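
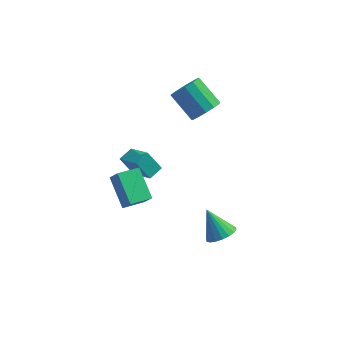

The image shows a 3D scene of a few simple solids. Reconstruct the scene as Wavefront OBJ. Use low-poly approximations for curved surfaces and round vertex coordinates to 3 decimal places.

v 4.344 -4.023 -1.144
v 5.062 -4.192 -0.611
v 3.416 -3.397 0.304
v 5.128 -3.812 -0.733
v 5.039 -3.473 -0.937
v 4.812 -3.244 -1.181
v 4.492 -3.169 -1.419
v 4.143 -3.263 -1.601
v 3.834 -3.508 -1.694
v 3.626 -3.854 -1.677
v 3.56 -4.235 -1.555
v 3.649 -4.573 -1.351
v 3.876 -4.803 -1.106
v 4.195 -4.878 -0.869
v 4.544 -4.784 -0.686
v 4.853 -4.539 -0.594
v -2.805 2.857 -2.868
v -1.573 1.706 -1.829
v -2.29 3.657 -2.592
v -1.058 2.506 -1.554
v -1.962 2.714 -4.026
v -0.73 1.563 -2.988
v -1.447 3.514 -3.751
v -0.215 2.363 -2.712
v -1.362 -2.837 -1.207
v -0.829 -3.219 -0.299
v -2.372 -1.439 -0.028
v -1.84 -1.821 0.881
v -0.34 -1.919 -1.421
v 0.192 -2.301 -0.512
v -1.351 -0.521 -0.241
v -0.818 -0.903 0.667
v 2.322 2.35 3.235
v 3.032 2.525 3.902
v 1.668 3.365 5.133
v 0.958 3.19 4.465
v 3.012 2.975 3.573
v 1.647 3.815 4.803
v 2.772 3.226 3.136
v 1.408 4.066 4.366
v 2.39 3.199 2.731
v 1.026 4.039 3.961
v 1.986 2.903 2.485
v 0.622 3.743 3.716
v 1.689 2.431 2.478
v 0.325 3.271 3.708
v 1.593 1.933 2.711
v 0.229 2.773 3.941
v 1.728 1.568 3.11
v 0.364 2.408 4.34
v 2.052 1.451 3.549
v 0.688 2.291 4.779
v 2.462 1.62 3.888
v 1.097 2.459 5.119
v 2.827 2.02 4.02
v 1.463 2.86 5.25
f 2 1 4
f 2 4 3
f 4 1 5
f 4 5 3
f 5 1 6
f 5 6 3
f 6 1 7
f 6 7 3
f 7 1 8
f 7 8 3
f 8 1 9
f 8 9 3
f 9 1 10
f 9 10 3
f 10 1 11
f 10 11 3
f 11 1 12
f 11 12 3
f 12 1 13
f 12 13 3
f 13 1 14
f 13 14 3
f 14 1 15
f 14 15 3
f 15 1 16
f 15 16 3
f 16 1 2
f 16 2 3
f 18 20 17
f 21 18 17
f 17 20 19
f 19 21 17
f 18 24 20
f 22 18 21
f 22 24 18
f 20 24 19
f 23 21 19
f 19 24 23
f 23 22 21
f 24 22 23
f 26 28 25
f 29 26 25
f 25 28 27
f 27 29 25
f 26 32 28
f 30 26 29
f 30 32 26
f 28 32 27
f 31 29 27
f 27 32 31
f 31 30 29
f 32 30 31
f 34 33 37
f 34 37 35
f 35 37 38
f 35 38 36
f 37 33 39
f 37 39 38
f 38 39 40
f 38 40 36
f 39 33 41
f 39 41 40
f 40 41 42
f 40 42 36
f 41 33 43
f 41 43 42
f 42 43 44
f 42 44 36
f 43 33 45
f 43 45 44
f 44 45 46
f 44 46 36
f 45 33 47
f 45 47 46
f 46 47 48
f 46 48 36
f 47 33 49
f 47 49 48
f 48 49 50
f 48 50 36
f 49 33 51
f 49 51 50
f 50 51 52
f 50 52 36
f 51 33 53
f 51 53 52
f 52 53 54
f 52 54 36
f 53 33 55
f 53 55 54
f 54 55 56
f 54 56 36
f 55 33 34
f 55 34 56
f 56 34 35
f 56 35 36



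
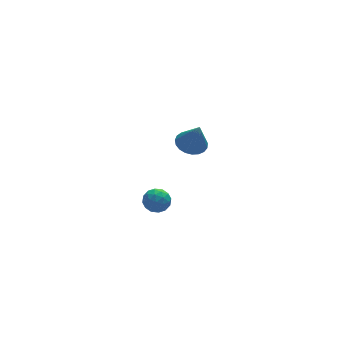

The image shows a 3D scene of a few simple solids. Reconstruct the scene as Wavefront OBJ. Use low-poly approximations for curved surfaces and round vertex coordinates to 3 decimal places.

v -2.001 -3.115 -0.403
v -1.383 -2.61 -0.538
v -1.157 -4.05 -0.042
v -0.539 -3.545 -0.177
v -1.044 -3.411 0.442
v -1.566 -2.833 0.219
v -0.974 -3.827 -0.799
v -1.496 -3.249 -1.022
v -0.749 -3.049 -0.782
v -0.792 -2.792 -0.016
v -1.748 -3.868 -0.564
v -1.791 -3.611 0.202
v -1.766 -2.781 -0.502
v -0.774 -3.879 -0.078
v -1.071 -3.801 0.286
v -0.708 -3.504 0.207
v -1.873 -2.912 -0.057
v -1.51 -2.615 -0.137
v -1.311 -3.086 0.439
v -1.03 -4.045 -0.443
v -0.667 -3.748 -0.523
v -1.832 -3.156 -0.787
v -1.469 -2.859 -0.866
v -1.229 -3.574 -1.019
v -1.03 -2.742 -0.725
v -0.534 -3.291 -0.513
v -0.79 -3.457 -0.878
v -1.096 -3.117 -1.009
v -1.055 -2.591 -0.274
v -0.559 -3.14 -0.062
v -0.856 -3.062 0.301
v -1.163 -2.722 0.17
v -0.682 -2.849 -0.418
v -1.981 -3.52 -0.518
v -1.485 -4.069 -0.306
v -1.377 -3.938 -0.75
v -1.684 -3.598 -0.881
v -2.006 -3.369 -0.067
v -1.51 -3.918 0.145
v -1.444 -3.543 0.429
v -1.75 -3.203 0.298
v -1.858 -3.811 -0.162
v 3.513 4.257 -2.863
v 4.462 4.105 -3.056
v 3.787 3.663 -1.057
v 4.462 4.492 -2.929
v 4.299 4.839 -2.79
v 3.999 5.085 -2.664
v 3.616 5.187 -2.572
v 3.215 5.129 -2.53
v 2.865 4.921 -2.546
v 2.628 4.597 -2.617
v 2.543 4.215 -2.73
v 2.627 3.84 -2.866
v 2.863 3.537 -3.001
v 3.212 3.359 -3.113
v 3.613 3.336 -3.181
v 3.997 3.472 -3.194
v 4.297 3.744 -3.15
f 1 38 17
f 38 12 41
f 17 41 6
f 38 41 17
f 1 17 13
f 17 6 18
f 13 18 2
f 17 18 13
f 1 13 22
f 13 2 23
f 22 23 8
f 13 23 22
f 1 22 34
f 22 8 37
f 34 37 11
f 22 37 34
f 1 34 38
f 34 11 42
f 38 42 12
f 34 42 38
f 2 18 29
f 18 6 32
f 29 32 10
f 18 32 29
f 6 41 19
f 41 12 40
f 19 40 5
f 41 40 19
f 12 42 39
f 42 11 35
f 39 35 3
f 42 35 39
f 11 37 36
f 37 8 24
f 36 24 7
f 37 24 36
f 8 23 28
f 23 2 25
f 28 25 9
f 23 25 28
f 4 30 16
f 30 10 31
f 16 31 5
f 30 31 16
f 4 16 14
f 16 5 15
f 14 15 3
f 16 15 14
f 4 14 21
f 14 3 20
f 21 20 7
f 14 20 21
f 4 21 26
f 21 7 27
f 26 27 9
f 21 27 26
f 4 26 30
f 26 9 33
f 30 33 10
f 26 33 30
f 5 31 19
f 31 10 32
f 19 32 6
f 31 32 19
f 3 15 39
f 15 5 40
f 39 40 12
f 15 40 39
f 7 20 36
f 20 3 35
f 36 35 11
f 20 35 36
f 9 27 28
f 27 7 24
f 28 24 8
f 27 24 28
f 10 33 29
f 33 9 25
f 29 25 2
f 33 25 29
f 44 43 46
f 44 46 45
f 46 43 47
f 46 47 45
f 47 43 48
f 47 48 45
f 48 43 49
f 48 49 45
f 49 43 50
f 49 50 45
f 50 43 51
f 50 51 45
f 51 43 52
f 51 52 45
f 52 43 53
f 52 53 45
f 53 43 54
f 53 54 45
f 54 43 55
f 54 55 45
f 55 43 56
f 55 56 45
f 56 43 57
f 56 57 45
f 57 43 58
f 57 58 45
f 58 43 59
f 58 59 45
f 59 43 44
f 59 44 45



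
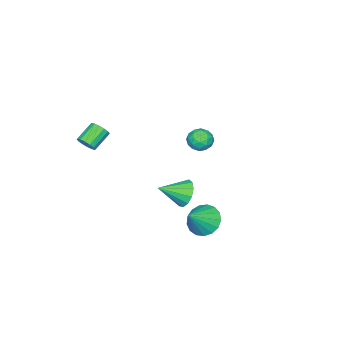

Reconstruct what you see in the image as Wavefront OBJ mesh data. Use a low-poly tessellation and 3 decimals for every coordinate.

v 2.179 -3.429 3.394
v 2.52 -3.23 3.872
v 1.442 -3.091 4.584
v 1.101 -3.291 4.106
v 2.446 -2.965 3.707
v 1.367 -2.826 4.419
v 2.299 -2.824 3.458
v 1.221 -2.686 4.17
v 2.121 -2.846 3.192
v 1.042 -2.707 3.904
v 1.958 -3.024 2.98
v 0.88 -2.885 3.692
v 1.855 -3.31 2.879
v 0.776 -3.172 3.591
v 1.838 -3.629 2.916
v 0.76 -3.49 3.628
v 1.913 -3.894 3.081
v 0.834 -3.755 3.793
v 2.059 -4.034 3.33
v 0.981 -3.896 4.042
v 2.238 -4.013 3.596
v 1.159 -3.874 4.308
v 2.4 -3.835 3.808
v 1.322 -3.696 4.52
v 2.504 -3.548 3.909
v 1.425 -3.41 4.621
v -0.987 0.797 -0.704
v -0.336 1.133 -1.294
v 0.167 -0.197 0.004
v -0.327 1.447 -0.867
v -0.528 1.555 -0.389
v -0.874 1.422 -0.011
v -1.256 1.091 0.147
v -1.553 0.667 0.035
v -1.67 0.284 -0.312
v -1.57 0.064 -0.783
v -1.285 0.077 -1.229
v -0.906 0.319 -1.509
v -0.552 0.712 -1.533
v -4.247 0.001 2.257
v -3.616 0.424 2.537
v -3.524 -0.404 1.243
v -2.893 0.019 1.523
v -3.151 -0.635 1.923
v -3.598 -0.385 2.55
v -3.542 0.405 1.23
v -3.989 0.655 1.857
v -3.181 0.674 1.902
v -2.939 0.032 2.331
v -4.201 -0.012 1.449
v -3.959 -0.654 1.878
v -3.995 0.248 2.486
v -3.145 -0.228 1.294
v -3.297 -0.613 1.529
v -2.926 -0.364 1.694
v -3.984 -0.228 2.494
v -3.613 0.022 2.659
v -3.34 -0.601 2.298
v -3.527 -0.002 1.121
v -3.156 0.248 1.286
v -4.214 0.384 2.086
v -3.843 0.633 2.251
v -3.8 0.621 1.482
v -3.368 0.644 2.278
v -2.944 0.406 1.681
v -3.325 0.633 1.509
v -3.588 0.78 1.877
v -3.226 0.266 2.53
v -2.801 0.028 1.933
v -2.953 -0.357 2.169
v -3.215 -0.209 2.537
v -2.97 0.413 2.156
v -4.339 -0.008 1.847
v -3.914 -0.246 1.25
v -3.925 0.229 1.243
v -4.187 0.377 1.611
v -4.196 -0.386 2.099
v -3.772 -0.624 1.502
v -3.552 -0.76 1.903
v -3.815 -0.613 2.271
v -4.17 -0.393 1.624
v 1.884 3.964 0.234
v 2.452 3.48 -0.462
v 3.136 3.836 1.346
v 2.561 3.951 -0.529
v 2.514 4.426 -0.422
v 2.323 4.794 -0.165
v 2.031 4.972 0.184
v 1.706 4.919 0.544
v 1.421 4.648 0.833
v 1.243 4.219 0.985
v 1.211 3.733 0.964
v 1.333 3.299 0.777
v 1.582 3.017 0.465
v 1.9 2.953 0.1
v 2.214 3.12 -0.235
f 2 1 5
f 2 5 3
f 3 5 6
f 3 6 4
f 5 1 7
f 5 7 6
f 6 7 8
f 6 8 4
f 7 1 9
f 7 9 8
f 8 9 10
f 8 10 4
f 9 1 11
f 9 11 10
f 10 11 12
f 10 12 4
f 11 1 13
f 11 13 12
f 12 13 14
f 12 14 4
f 13 1 15
f 13 15 14
f 14 15 16
f 14 16 4
f 15 1 17
f 15 17 16
f 16 17 18
f 16 18 4
f 17 1 19
f 17 19 18
f 18 19 20
f 18 20 4
f 19 1 21
f 19 21 20
f 20 21 22
f 20 22 4
f 21 1 23
f 21 23 22
f 22 23 24
f 22 24 4
f 23 1 25
f 23 25 24
f 24 25 26
f 24 26 4
f 25 1 2
f 25 2 26
f 26 2 3
f 26 3 4
f 28 27 30
f 28 30 29
f 30 27 31
f 30 31 29
f 31 27 32
f 31 32 29
f 32 27 33
f 32 33 29
f 33 27 34
f 33 34 29
f 34 27 35
f 34 35 29
f 35 27 36
f 35 36 29
f 36 27 37
f 36 37 29
f 37 27 38
f 37 38 29
f 38 27 39
f 38 39 29
f 39 27 28
f 39 28 29
f 40 77 56
f 77 51 80
f 56 80 45
f 77 80 56
f 40 56 52
f 56 45 57
f 52 57 41
f 56 57 52
f 40 52 61
f 52 41 62
f 61 62 47
f 52 62 61
f 40 61 73
f 61 47 76
f 73 76 50
f 61 76 73
f 40 73 77
f 73 50 81
f 77 81 51
f 73 81 77
f 41 57 68
f 57 45 71
f 68 71 49
f 57 71 68
f 45 80 58
f 80 51 79
f 58 79 44
f 80 79 58
f 51 81 78
f 81 50 74
f 78 74 42
f 81 74 78
f 50 76 75
f 76 47 63
f 75 63 46
f 76 63 75
f 47 62 67
f 62 41 64
f 67 64 48
f 62 64 67
f 43 69 55
f 69 49 70
f 55 70 44
f 69 70 55
f 43 55 53
f 55 44 54
f 53 54 42
f 55 54 53
f 43 53 60
f 53 42 59
f 60 59 46
f 53 59 60
f 43 60 65
f 60 46 66
f 65 66 48
f 60 66 65
f 43 65 69
f 65 48 72
f 69 72 49
f 65 72 69
f 44 70 58
f 70 49 71
f 58 71 45
f 70 71 58
f 42 54 78
f 54 44 79
f 78 79 51
f 54 79 78
f 46 59 75
f 59 42 74
f 75 74 50
f 59 74 75
f 48 66 67
f 66 46 63
f 67 63 47
f 66 63 67
f 49 72 68
f 72 48 64
f 68 64 41
f 72 64 68
f 83 82 85
f 83 85 84
f 85 82 86
f 85 86 84
f 86 82 87
f 86 87 84
f 87 82 88
f 87 88 84
f 88 82 89
f 88 89 84
f 89 82 90
f 89 90 84
f 90 82 91
f 90 91 84
f 91 82 92
f 91 92 84
f 92 82 93
f 92 93 84
f 93 82 94
f 93 94 84
f 94 82 95
f 94 95 84
f 95 82 96
f 95 96 84
f 96 82 83
f 96 83 84



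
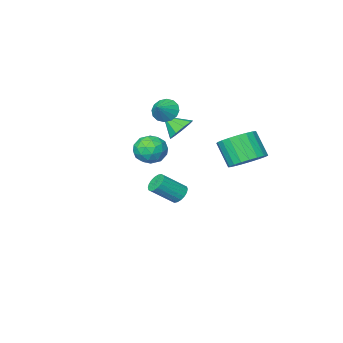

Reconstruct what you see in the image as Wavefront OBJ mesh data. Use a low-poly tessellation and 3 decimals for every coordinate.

v 1.485 2.85 1.785
v 2.408 2.731 1.686
v 1.372 1.469 2.394
v 2.295 1.35 2.295
v 1.967 1.968 2.917
v 2.037 2.821 2.54
v 1.743 1.379 1.54
v 1.813 2.232 1.163
v 2.567 1.821 1.534
v 2.706 2.185 2.385
v 1.074 2.015 1.695
v 1.213 2.379 2.546
v 1.957 2.912 1.682
v 1.823 1.288 2.398
v 1.631 1.652 2.764
v 2.173 1.581 2.705
v 1.739 2.965 2.184
v 2.281 2.895 2.125
v 2.022 2.446 2.849
v 1.499 1.305 1.955
v 2.041 1.235 1.896
v 1.607 2.619 1.375
v 2.149 2.548 1.316
v 1.758 1.754 1.231
v 2.593 2.307 1.535
v 2.526 1.495 1.893
v 2.202 1.512 1.449
v 2.243 2.014 1.228
v 2.674 2.521 2.035
v 2.607 1.709 2.393
v 2.415 2.072 2.758
v 2.456 2.574 2.537
v 2.768 1.986 1.946
v 1.173 2.491 1.687
v 1.106 1.679 2.045
v 1.324 1.626 1.543
v 1.365 2.128 1.322
v 1.254 2.705 2.187
v 1.187 1.893 2.545
v 1.537 2.186 2.852
v 1.578 2.688 2.631
v 1.012 2.214 2.134
v -2.559 4.123 0.919
v -2.084 4.91 1.466
v -2.006 3.944 2.789
v -2.481 3.157 2.241
v -2.514 4.988 1.548
v -2.437 4.021 2.87
v -2.952 4.915 1.52
v -2.875 3.949 2.843
v -3.323 4.706 1.389
v -3.245 3.74 2.712
v -3.561 4.396 1.177
v -3.483 3.43 2.499
v -3.625 4.039 0.919
v -3.548 3.073 2.242
v -3.506 3.696 0.662
v -3.428 2.73 1.985
v -3.222 3.427 0.449
v -3.145 2.461 1.772
v -2.824 3.279 0.317
v -2.747 2.312 1.64
v -2.38 3.276 0.289
v -2.303 2.31 1.612
v -1.967 3.42 0.37
v -1.89 2.454 1.693
v -1.656 3.686 0.546
v -1.579 2.719 1.869
v -1.501 4.027 0.786
v -1.424 3.06 2.109
v -1.529 4.385 1.049
v -1.452 3.418 2.372
v -1.735 4.697 1.29
v -1.658 3.731 2.612
v -2.891 -2.649 0.427
v -2.359 -2.906 -0.225
v -2.329 -3.531 1.233
v -2.102 -2.459 0.086
v -2.215 -2.101 0.557
v -2.643 -1.999 0.967
v -3.188 -2.202 1.125
v -3.593 -2.613 0.956
v -3.67 -3.042 0.54
v -3.382 -3.286 0.072
v -2.864 -3.233 -0.231
v -2.385 -2.015 -4.022
v -2.107 -2.376 -4.485
v -0.877 -2.767 -3.441
v -1.155 -2.405 -2.978
v -1.989 -2.116 -4.527
v -0.758 -2.506 -3.483
v -1.949 -1.835 -4.469
v -0.719 -2.226 -3.425
v -1.995 -1.59 -4.322
v -0.765 -1.981 -3.279
v -2.119 -1.429 -4.116
v -0.889 -1.82 -3.072
v -2.296 -1.384 -3.891
v -1.065 -1.775 -2.848
v -2.49 -1.464 -3.692
v -1.26 -1.855 -2.649
v -2.663 -1.653 -3.559
v -1.433 -2.044 -2.515
v -2.782 -1.914 -3.517
v -1.551 -2.304 -2.473
v -2.821 -2.194 -3.575
v -1.591 -2.585 -2.531
v -2.775 -2.439 -3.721
v -1.545 -2.83 -2.678
v -2.651 -2.6 -3.928
v -1.421 -2.991 -2.884
v -2.475 -2.645 -4.152
v -1.244 -3.036 -3.109
v -2.28 -2.565 -4.351
v -1.05 -2.956 -3.308
v -0.563 -0.474 3.214
v -0.279 -0.147 2.578
v 0.223 -0.006 3.806
v -0.542 0.116 2.72
v -0.812 0.22 2.994
v -1.014 0.139 3.327
v -1.096 -0.107 3.63
v -1.035 -0.451 3.822
v -0.847 -0.801 3.85
v -0.584 -1.064 3.708
v -0.314 -1.169 3.434
v -0.112 -1.088 3.1
v -0.03 -0.842 2.797
v -0.091 -0.498 2.606
f 1 38 17
f 38 12 41
f 17 41 6
f 38 41 17
f 1 17 13
f 17 6 18
f 13 18 2
f 17 18 13
f 1 13 22
f 13 2 23
f 22 23 8
f 13 23 22
f 1 22 34
f 22 8 37
f 34 37 11
f 22 37 34
f 1 34 38
f 34 11 42
f 38 42 12
f 34 42 38
f 2 18 29
f 18 6 32
f 29 32 10
f 18 32 29
f 6 41 19
f 41 12 40
f 19 40 5
f 41 40 19
f 12 42 39
f 42 11 35
f 39 35 3
f 42 35 39
f 11 37 36
f 37 8 24
f 36 24 7
f 37 24 36
f 8 23 28
f 23 2 25
f 28 25 9
f 23 25 28
f 4 30 16
f 30 10 31
f 16 31 5
f 30 31 16
f 4 16 14
f 16 5 15
f 14 15 3
f 16 15 14
f 4 14 21
f 14 3 20
f 21 20 7
f 14 20 21
f 4 21 26
f 21 7 27
f 26 27 9
f 21 27 26
f 4 26 30
f 26 9 33
f 30 33 10
f 26 33 30
f 5 31 19
f 31 10 32
f 19 32 6
f 31 32 19
f 3 15 39
f 15 5 40
f 39 40 12
f 15 40 39
f 7 20 36
f 20 3 35
f 36 35 11
f 20 35 36
f 9 27 28
f 27 7 24
f 28 24 8
f 27 24 28
f 10 33 29
f 33 9 25
f 29 25 2
f 33 25 29
f 44 43 47
f 44 47 45
f 45 47 48
f 45 48 46
f 47 43 49
f 47 49 48
f 48 49 50
f 48 50 46
f 49 43 51
f 49 51 50
f 50 51 52
f 50 52 46
f 51 43 53
f 51 53 52
f 52 53 54
f 52 54 46
f 53 43 55
f 53 55 54
f 54 55 56
f 54 56 46
f 55 43 57
f 55 57 56
f 56 57 58
f 56 58 46
f 57 43 59
f 57 59 58
f 58 59 60
f 58 60 46
f 59 43 61
f 59 61 60
f 60 61 62
f 60 62 46
f 61 43 63
f 61 63 62
f 62 63 64
f 62 64 46
f 63 43 65
f 63 65 64
f 64 65 66
f 64 66 46
f 65 43 67
f 65 67 66
f 66 67 68
f 66 68 46
f 67 43 69
f 67 69 68
f 68 69 70
f 68 70 46
f 69 43 71
f 69 71 70
f 70 71 72
f 70 72 46
f 71 43 73
f 71 73 72
f 72 73 74
f 72 74 46
f 73 43 44
f 73 44 74
f 74 44 45
f 74 45 46
f 76 75 78
f 76 78 77
f 78 75 79
f 78 79 77
f 79 75 80
f 79 80 77
f 80 75 81
f 80 81 77
f 81 75 82
f 81 82 77
f 82 75 83
f 82 83 77
f 83 75 84
f 83 84 77
f 84 75 85
f 84 85 77
f 85 75 76
f 85 76 77
f 87 86 90
f 87 90 88
f 88 90 91
f 88 91 89
f 90 86 92
f 90 92 91
f 91 92 93
f 91 93 89
f 92 86 94
f 92 94 93
f 93 94 95
f 93 95 89
f 94 86 96
f 94 96 95
f 95 96 97
f 95 97 89
f 96 86 98
f 96 98 97
f 97 98 99
f 97 99 89
f 98 86 100
f 98 100 99
f 99 100 101
f 99 101 89
f 100 86 102
f 100 102 101
f 101 102 103
f 101 103 89
f 102 86 104
f 102 104 103
f 103 104 105
f 103 105 89
f 104 86 106
f 104 106 105
f 105 106 107
f 105 107 89
f 106 86 108
f 106 108 107
f 107 108 109
f 107 109 89
f 108 86 110
f 108 110 109
f 109 110 111
f 109 111 89
f 110 86 112
f 110 112 111
f 111 112 113
f 111 113 89
f 112 86 114
f 112 114 113
f 113 114 115
f 113 115 89
f 114 86 87
f 114 87 115
f 115 87 88
f 115 88 89
f 117 116 119
f 117 119 118
f 119 116 120
f 119 120 118
f 120 116 121
f 120 121 118
f 121 116 122
f 121 122 118
f 122 116 123
f 122 123 118
f 123 116 124
f 123 124 118
f 124 116 125
f 124 125 118
f 125 116 126
f 125 126 118
f 126 116 127
f 126 127 118
f 127 116 128
f 127 128 118
f 128 116 129
f 128 129 118
f 129 116 117
f 129 117 118



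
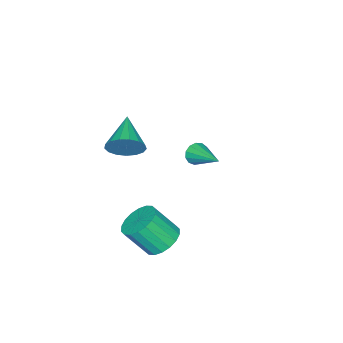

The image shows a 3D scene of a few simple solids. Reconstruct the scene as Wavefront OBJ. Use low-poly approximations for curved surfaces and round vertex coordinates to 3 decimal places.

v 2.478 3.641 -3.533
v 3.249 4.176 -3.48
v 3.773 3.294 -2.175
v 3.002 2.759 -2.227
v 2.978 4.379 -3.234
v 3.501 3.497 -1.929
v 2.608 4.436 -3.048
v 3.131 3.554 -1.742
v 2.212 4.335 -2.957
v 2.736 3.453 -1.652
v 1.869 4.097 -2.98
v 2.393 3.215 -1.675
v 1.647 3.768 -3.113
v 2.17 2.886 -1.808
v 1.589 3.414 -3.329
v 2.112 2.532 -2.024
v 1.707 3.106 -3.585
v 2.231 2.224 -2.28
v 1.979 2.903 -3.831
v 2.502 2.021 -2.526
v 2.349 2.846 -4.018
v 2.872 1.964 -2.712
v 2.744 2.947 -4.108
v 3.268 2.065 -2.803
v 3.087 3.185 -4.085
v 3.611 2.303 -2.78
v 3.31 3.514 -3.952
v 3.833 2.632 -2.647
v 3.368 3.868 -3.736
v 3.891 2.986 -2.431
v -2.668 1.863 -2.182
v -2.35 1.96 -2.694
v -2.052 3.457 -1.498
v -2.66 2.101 -2.743
v -2.972 2.166 -2.615
v -3.187 2.135 -2.349
v -3.238 2.018 -2.029
v -3.107 1.851 -1.759
v -2.837 1.689 -1.622
v -2.513 1.581 -1.663
v -2.238 1.563 -1.869
v -2.1 1.641 -2.174
v -2.142 1.789 -2.481
v 2.973 2.132 2.284
v 3.506 1.774 2.886
v 1.607 1.228 2.956
v 3.365 2.125 3.072
v 3.134 2.478 3.077
v 2.867 2.751 2.9
v 2.624 2.882 2.582
v 2.46 2.841 2.196
v 2.415 2.638 1.83
v 2.497 2.319 1.568
v 2.688 1.957 1.47
v 2.945 1.635 1.558
v 3.208 1.426 1.813
v 3.417 1.379 2.176
v 3.524 1.505 2.563
f 2 1 5
f 2 5 3
f 3 5 6
f 3 6 4
f 5 1 7
f 5 7 6
f 6 7 8
f 6 8 4
f 7 1 9
f 7 9 8
f 8 9 10
f 8 10 4
f 9 1 11
f 9 11 10
f 10 11 12
f 10 12 4
f 11 1 13
f 11 13 12
f 12 13 14
f 12 14 4
f 13 1 15
f 13 15 14
f 14 15 16
f 14 16 4
f 15 1 17
f 15 17 16
f 16 17 18
f 16 18 4
f 17 1 19
f 17 19 18
f 18 19 20
f 18 20 4
f 19 1 21
f 19 21 20
f 20 21 22
f 20 22 4
f 21 1 23
f 21 23 22
f 22 23 24
f 22 24 4
f 23 1 25
f 23 25 24
f 24 25 26
f 24 26 4
f 25 1 27
f 25 27 26
f 26 27 28
f 26 28 4
f 27 1 29
f 27 29 28
f 28 29 30
f 28 30 4
f 29 1 2
f 29 2 30
f 30 2 3
f 30 3 4
f 32 31 34
f 32 34 33
f 34 31 35
f 34 35 33
f 35 31 36
f 35 36 33
f 36 31 37
f 36 37 33
f 37 31 38
f 37 38 33
f 38 31 39
f 38 39 33
f 39 31 40
f 39 40 33
f 40 31 41
f 40 41 33
f 41 31 42
f 41 42 33
f 42 31 43
f 42 43 33
f 43 31 32
f 43 32 33
f 45 44 47
f 45 47 46
f 47 44 48
f 47 48 46
f 48 44 49
f 48 49 46
f 49 44 50
f 49 50 46
f 50 44 51
f 50 51 46
f 51 44 52
f 51 52 46
f 52 44 53
f 52 53 46
f 53 44 54
f 53 54 46
f 54 44 55
f 54 55 46
f 55 44 56
f 55 56 46
f 56 44 57
f 56 57 46
f 57 44 58
f 57 58 46
f 58 44 45
f 58 45 46



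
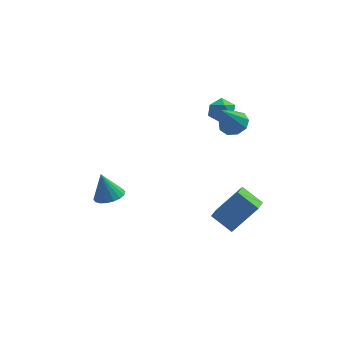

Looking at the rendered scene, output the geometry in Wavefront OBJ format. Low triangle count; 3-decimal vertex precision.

v 1.849 -2.579 -0.805
v 3.217 -2.197 0.714
v 2.178 -1.339 -1.413
v 3.546 -0.956 0.106
v 2.874 -3.224 -1.566
v 4.242 -2.841 -0.047
v 3.203 -1.983 -2.174
v 4.571 -1.601 -0.655
v 2.224 4.57 2.481
v 3.066 4.658 2.388
v 2.374 3.202 2.552
v 3.216 3.29 2.459
v 2.838 3.551 3.176
v 2.745 4.396 3.132
v 2.695 3.464 1.808
v 2.602 4.309 1.764
v 3.357 3.974 1.972
v 3.445 4.028 2.817
v 1.995 3.832 2.123
v 2.083 3.886 2.968
v 3.279 2.498 2.514
v 3.914 1.919 2.525
v 2.561 1.742 4.186
v 4.079 2.403 2.815
v 3.87 2.932 2.965
v 3.384 3.258 2.904
v 2.849 3.229 2.661
v 2.515 2.858 2.349
v 2.539 2.319 2.115
v 2.909 1.864 2.068
v 3.452 1.706 2.23
v -3.382 2.079 -3.016
v -2.63 2.54 -2.897
v -3.818 2.381 -1.444
v -2.885 2.817 -3.02
v -3.238 2.948 -3.144
v -3.619 2.907 -3.241
v -3.954 2.701 -3.295
v -4.175 2.373 -3.293
v -4.239 1.986 -3.236
v -4.134 1.618 -3.136
v -3.879 1.341 -3.012
v -3.526 1.21 -2.889
v -3.145 1.251 -2.791
v -2.81 1.456 -2.738
v -2.589 1.785 -2.74
v -2.525 2.171 -2.797
f 2 4 1
f 5 2 1
f 1 4 3
f 3 5 1
f 2 8 4
f 6 2 5
f 6 8 2
f 4 8 3
f 7 5 3
f 3 8 7
f 7 6 5
f 8 6 7
f 9 20 14
f 9 14 10
f 9 10 16
f 9 16 19
f 9 19 20
f 10 14 18
f 14 20 13
f 20 19 11
f 19 16 15
f 16 10 17
f 12 18 13
f 12 13 11
f 12 11 15
f 12 15 17
f 12 17 18
f 13 18 14
f 11 13 20
f 15 11 19
f 17 15 16
f 18 17 10
f 22 21 24
f 22 24 23
f 24 21 25
f 24 25 23
f 25 21 26
f 25 26 23
f 26 21 27
f 26 27 23
f 27 21 28
f 27 28 23
f 28 21 29
f 28 29 23
f 29 21 30
f 29 30 23
f 30 21 31
f 30 31 23
f 31 21 22
f 31 22 23
f 33 32 35
f 33 35 34
f 35 32 36
f 35 36 34
f 36 32 37
f 36 37 34
f 37 32 38
f 37 38 34
f 38 32 39
f 38 39 34
f 39 32 40
f 39 40 34
f 40 32 41
f 40 41 34
f 41 32 42
f 41 42 34
f 42 32 43
f 42 43 34
f 43 32 44
f 43 44 34
f 44 32 45
f 44 45 34
f 45 32 46
f 45 46 34
f 46 32 47
f 46 47 34
f 47 32 33
f 47 33 34



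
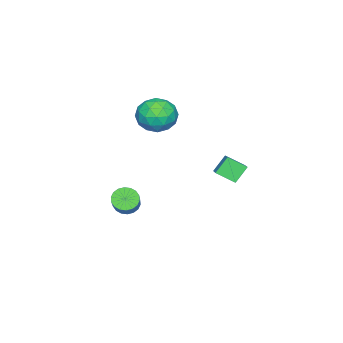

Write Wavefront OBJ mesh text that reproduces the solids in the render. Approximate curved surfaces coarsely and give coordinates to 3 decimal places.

v -1.067 1.854 2.889
v -0.199 2.436 3.392
v -1.331 2.672 2.397
v -0.462 3.254 2.9
v -0.478 1.606 2.16
v 0.391 2.188 2.663
v -0.741 2.424 1.668
v 0.127 3.006 2.171
v 1.264 -1.69 0.063
v 1.567 -1.46 -0.414
v 2.919 -0.681 0.82
v 2.616 -0.91 1.297
v 1.394 -1.261 -0.351
v 2.746 -0.481 0.883
v 1.195 -1.146 -0.205
v 2.548 -0.367 1.029
v 1.01 -1.139 -0.007
v 2.363 -0.36 1.227
v 0.875 -1.242 0.205
v 2.228 -0.462 1.44
v 0.817 -1.432 0.389
v 2.17 -0.653 1.624
v 0.848 -1.674 0.509
v 2.2 -0.895 1.743
v 0.961 -1.919 0.54
v 2.313 -1.14 1.774
v 1.134 -2.119 0.477
v 2.486 -1.339 1.711
v 1.332 -2.233 0.331
v 2.685 -1.454 1.565
v 1.517 -2.24 0.133
v 2.87 -1.461 1.367
v 1.652 -2.138 -0.08
v 3.005 -1.358 1.155
v 1.71 -1.947 -0.264
v 3.063 -1.168 0.971
v 1.68 -1.705 -0.383
v 3.032 -0.926 0.851
v -3.848 -2.242 3.566
v -2.862 -2.005 3.383
v -3.658 -3.675 2.737
v -2.672 -3.438 2.554
v -2.978 -3.663 3.511
v -3.096 -2.777 4.024
v -3.424 -2.903 2.096
v -3.542 -2.017 2.609
v -2.6 -2.413 2.474
v -2.325 -2.883 3.349
v -4.195 -2.797 2.771
v -3.92 -3.267 3.646
v -3.372 -1.997 3.548
v -3.148 -3.683 2.572
v -3.328 -3.815 3.136
v -2.749 -3.675 3.028
v -3.509 -2.451 3.924
v -2.93 -2.312 3.817
v -2.998 -3.286 3.892
v -3.59 -3.368 2.303
v -3.011 -3.229 2.196
v -3.771 -2.005 3.092
v -3.192 -1.865 2.984
v -3.522 -2.394 2.228
v -2.638 -2.098 2.905
v -2.527 -2.941 2.418
v -2.969 -2.626 2.149
v -3.038 -2.106 2.45
v -2.476 -2.374 3.42
v -2.364 -3.217 2.932
v -2.544 -3.349 3.495
v -2.614 -2.828 3.797
v -2.322 -2.615 2.886
v -4.156 -2.463 3.188
v -4.044 -3.306 2.7
v -3.906 -2.852 2.323
v -3.976 -2.331 2.625
v -3.993 -2.739 3.702
v -3.882 -3.582 3.215
v -3.482 -3.574 3.67
v -3.551 -3.054 3.971
v -4.198 -3.065 3.234
f 2 4 1
f 5 2 1
f 1 4 3
f 3 5 1
f 2 8 4
f 6 2 5
f 6 8 2
f 4 8 3
f 7 5 3
f 3 8 7
f 7 6 5
f 8 6 7
f 10 9 13
f 10 13 11
f 11 13 14
f 11 14 12
f 13 9 15
f 13 15 14
f 14 15 16
f 14 16 12
f 15 9 17
f 15 17 16
f 16 17 18
f 16 18 12
f 17 9 19
f 17 19 18
f 18 19 20
f 18 20 12
f 19 9 21
f 19 21 20
f 20 21 22
f 20 22 12
f 21 9 23
f 21 23 22
f 22 23 24
f 22 24 12
f 23 9 25
f 23 25 24
f 24 25 26
f 24 26 12
f 25 9 27
f 25 27 26
f 26 27 28
f 26 28 12
f 27 9 29
f 27 29 28
f 28 29 30
f 28 30 12
f 29 9 31
f 29 31 30
f 30 31 32
f 30 32 12
f 31 9 33
f 31 33 32
f 32 33 34
f 32 34 12
f 33 9 35
f 33 35 34
f 34 35 36
f 34 36 12
f 35 9 37
f 35 37 36
f 36 37 38
f 36 38 12
f 37 9 10
f 37 10 38
f 38 10 11
f 38 11 12
f 39 76 55
f 76 50 79
f 55 79 44
f 76 79 55
f 39 55 51
f 55 44 56
f 51 56 40
f 55 56 51
f 39 51 60
f 51 40 61
f 60 61 46
f 51 61 60
f 39 60 72
f 60 46 75
f 72 75 49
f 60 75 72
f 39 72 76
f 72 49 80
f 76 80 50
f 72 80 76
f 40 56 67
f 56 44 70
f 67 70 48
f 56 70 67
f 44 79 57
f 79 50 78
f 57 78 43
f 79 78 57
f 50 80 77
f 80 49 73
f 77 73 41
f 80 73 77
f 49 75 74
f 75 46 62
f 74 62 45
f 75 62 74
f 46 61 66
f 61 40 63
f 66 63 47
f 61 63 66
f 42 68 54
f 68 48 69
f 54 69 43
f 68 69 54
f 42 54 52
f 54 43 53
f 52 53 41
f 54 53 52
f 42 52 59
f 52 41 58
f 59 58 45
f 52 58 59
f 42 59 64
f 59 45 65
f 64 65 47
f 59 65 64
f 42 64 68
f 64 47 71
f 68 71 48
f 64 71 68
f 43 69 57
f 69 48 70
f 57 70 44
f 69 70 57
f 41 53 77
f 53 43 78
f 77 78 50
f 53 78 77
f 45 58 74
f 58 41 73
f 74 73 49
f 58 73 74
f 47 65 66
f 65 45 62
f 66 62 46
f 65 62 66
f 48 71 67
f 71 47 63
f 67 63 40
f 71 63 67



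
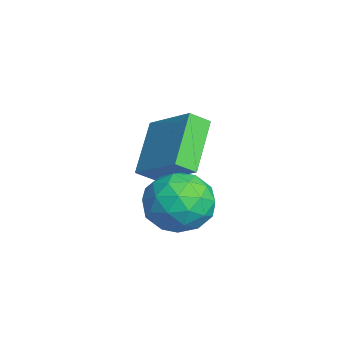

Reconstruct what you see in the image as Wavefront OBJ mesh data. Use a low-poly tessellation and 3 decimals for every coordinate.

v -3.083 -0.632 0.612
v -1.603 0.393 1.768
v -3.18 0.065 0.118
v -1.699 1.09 1.274
v -1.521 -1.37 -0.734
v -0.04 -0.345 0.422
v -1.617 -0.673 -1.228
v -0.137 0.352 -0.072
v 0.309 0.585 -0.765
v 1.174 0.413 0.078
v 0.666 -1.213 -1.498
v 1.531 -1.385 -0.655
v 0.358 -1.338 -0.324
v 0.137 -0.227 0.128
v 1.703 -0.573 -1.548
v 1.482 0.538 -1.096
v 2.035 -0.302 -0.406
v 1.204 -0.775 0.35
v 0.636 -0.025 -1.77
v -0.195 -0.498 -1.014
v 0.71 0.657 -0.28
v 1.13 -1.457 -1.14
v 0.44 -1.429 -0.946
v 0.948 -1.53 -0.451
v 0.101 0.28 -0.25
v 0.609 0.179 0.246
v 0.129 -0.85 0.01
v 1.231 -0.979 -1.666
v 1.739 -1.08 -1.17
v 0.892 0.73 -0.969
v 1.4 0.629 -0.474
v 1.711 0.05 -1.43
v 1.725 0.135 -0.069
v 1.935 -0.921 -0.499
v 2.036 -0.444 -1.024
v 1.906 0.209 -0.758
v 1.236 -0.143 0.376
v 1.446 -1.199 -0.054
v 0.756 -1.172 0.14
v 0.627 -0.519 0.406
v 1.742 -0.563 0.092
v 0.394 0.399 -1.366
v 0.604 -0.657 -1.796
v 1.213 -0.281 -1.826
v 1.084 0.372 -1.56
v -0.095 0.121 -0.921
v 0.115 -0.935 -1.351
v -0.066 -1.009 -0.662
v -0.196 -0.356 -0.396
v 0.098 -0.237 -1.512
f 2 4 1
f 5 2 1
f 1 4 3
f 3 5 1
f 2 8 4
f 6 2 5
f 6 8 2
f 4 8 3
f 7 5 3
f 3 8 7
f 7 6 5
f 8 6 7
f 9 46 25
f 46 20 49
f 25 49 14
f 46 49 25
f 9 25 21
f 25 14 26
f 21 26 10
f 25 26 21
f 9 21 30
f 21 10 31
f 30 31 16
f 21 31 30
f 9 30 42
f 30 16 45
f 42 45 19
f 30 45 42
f 9 42 46
f 42 19 50
f 46 50 20
f 42 50 46
f 10 26 37
f 26 14 40
f 37 40 18
f 26 40 37
f 14 49 27
f 49 20 48
f 27 48 13
f 49 48 27
f 20 50 47
f 50 19 43
f 47 43 11
f 50 43 47
f 19 45 44
f 45 16 32
f 44 32 15
f 45 32 44
f 16 31 36
f 31 10 33
f 36 33 17
f 31 33 36
f 12 38 24
f 38 18 39
f 24 39 13
f 38 39 24
f 12 24 22
f 24 13 23
f 22 23 11
f 24 23 22
f 12 22 29
f 22 11 28
f 29 28 15
f 22 28 29
f 12 29 34
f 29 15 35
f 34 35 17
f 29 35 34
f 12 34 38
f 34 17 41
f 38 41 18
f 34 41 38
f 13 39 27
f 39 18 40
f 27 40 14
f 39 40 27
f 11 23 47
f 23 13 48
f 47 48 20
f 23 48 47
f 15 28 44
f 28 11 43
f 44 43 19
f 28 43 44
f 17 35 36
f 35 15 32
f 36 32 16
f 35 32 36
f 18 41 37
f 41 17 33
f 37 33 10
f 41 33 37



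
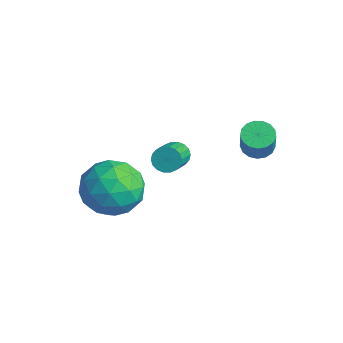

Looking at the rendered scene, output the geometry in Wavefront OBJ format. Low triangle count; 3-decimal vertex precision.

v -0.886 2.098 -0.337
v -0.724 1.876 -0.802
v 0.069 1.001 -0.108
v -0.094 1.222 0.357
v -0.562 2.051 -0.766
v 0.231 1.175 -0.072
v -0.465 2.234 -0.646
v 0.328 1.359 0.048
v -0.451 2.391 -0.464
v 0.342 1.516 0.23
v -0.524 2.49 -0.257
v 0.269 1.614 0.437
v -0.668 2.511 -0.066
v 0.125 1.635 0.628
v -0.855 2.45 0.071
v -0.063 1.574 0.766
v -1.049 2.319 0.128
v -0.256 1.444 0.822
v -1.211 2.145 0.092
v -0.418 1.269 0.786
v -1.308 1.961 -0.028
v -0.515 1.086 0.666
v -1.322 1.804 -0.21
v -0.529 0.929 0.484
v -1.249 1.706 -0.417
v -0.456 0.83 0.277
v -1.105 1.685 -0.608
v -0.312 0.809 0.086
v -0.917 1.746 -0.746
v -0.125 0.87 -0.051
v 1.653 3.75 1.227
v 2.183 3.978 1.06
v 2.637 3.657 2.067
v 2.107 3.43 2.233
v 2.051 4.198 1.19
v 2.505 3.877 2.196
v 1.828 4.315 1.328
v 2.282 3.994 2.334
v 1.565 4.303 1.443
v 2.019 3.982 2.449
v 1.322 4.165 1.508
v 1.776 3.844 2.515
v 1.155 3.931 1.509
v 1.609 3.61 2.515
v 1.102 3.656 1.445
v 1.556 3.335 2.452
v 1.175 3.403 1.331
v 1.629 3.082 2.338
v 1.358 3.229 1.194
v 1.812 2.908 2.2
v 1.608 3.175 1.063
v 2.062 2.854 2.07
v 1.868 3.252 0.971
v 2.323 2.932 1.977
v 2.08 3.444 0.937
v 2.534 3.123 1.943
v 2.193 3.706 0.969
v 2.647 3.385 1.976
v -1.886 -0.128 -2.299
v -1.001 0.667 -1.986
v -1.519 -1.187 -0.654
v -0.634 -0.392 -0.341
v -1.813 -0.042 -0.312
v -2.039 0.613 -1.329
v -0.481 -1.133 -1.311
v -0.707 -0.478 -2.328
v -0.132 0.045 -1.375
v -0.955 0.719 -0.757
v -1.565 -1.239 -1.883
v -2.388 -0.565 -1.265
v -1.476 0.363 -2.287
v -1.044 -0.883 -0.353
v -1.737 -0.676 -0.336
v -1.217 -0.21 -0.152
v -2.086 0.331 -1.901
v -1.566 0.798 -1.716
v -2.043 0.381 -0.733
v -0.954 -1.318 -0.924
v -0.434 -0.851 -0.739
v -1.303 -0.31 -2.488
v -0.783 0.156 -2.304
v -0.477 -0.901 -1.907
v -0.444 0.464 -1.743
v -0.229 -0.158 -0.777
v -0.139 -0.593 -1.347
v -0.272 -0.209 -1.945
v -0.928 0.86 -1.38
v -0.713 0.238 -0.414
v -1.406 0.444 -0.397
v -1.539 0.829 -0.994
v -0.418 0.495 -1.021
v -1.807 -0.758 -2.226
v -1.592 -1.38 -1.26
v -0.981 -1.349 -1.646
v -1.114 -0.964 -2.243
v -2.291 -0.362 -1.863
v -2.076 -0.984 -0.897
v -2.248 -0.311 -0.695
v -2.381 0.073 -1.293
v -2.102 -1.015 -1.619
f 2 1 5
f 2 5 3
f 3 5 6
f 3 6 4
f 5 1 7
f 5 7 6
f 6 7 8
f 6 8 4
f 7 1 9
f 7 9 8
f 8 9 10
f 8 10 4
f 9 1 11
f 9 11 10
f 10 11 12
f 10 12 4
f 11 1 13
f 11 13 12
f 12 13 14
f 12 14 4
f 13 1 15
f 13 15 14
f 14 15 16
f 14 16 4
f 15 1 17
f 15 17 16
f 16 17 18
f 16 18 4
f 17 1 19
f 17 19 18
f 18 19 20
f 18 20 4
f 19 1 21
f 19 21 20
f 20 21 22
f 20 22 4
f 21 1 23
f 21 23 22
f 22 23 24
f 22 24 4
f 23 1 25
f 23 25 24
f 24 25 26
f 24 26 4
f 25 1 27
f 25 27 26
f 26 27 28
f 26 28 4
f 27 1 29
f 27 29 28
f 28 29 30
f 28 30 4
f 29 1 2
f 29 2 30
f 30 2 3
f 30 3 4
f 32 31 35
f 32 35 33
f 33 35 36
f 33 36 34
f 35 31 37
f 35 37 36
f 36 37 38
f 36 38 34
f 37 31 39
f 37 39 38
f 38 39 40
f 38 40 34
f 39 31 41
f 39 41 40
f 40 41 42
f 40 42 34
f 41 31 43
f 41 43 42
f 42 43 44
f 42 44 34
f 43 31 45
f 43 45 44
f 44 45 46
f 44 46 34
f 45 31 47
f 45 47 46
f 46 47 48
f 46 48 34
f 47 31 49
f 47 49 48
f 48 49 50
f 48 50 34
f 49 31 51
f 49 51 50
f 50 51 52
f 50 52 34
f 51 31 53
f 51 53 52
f 52 53 54
f 52 54 34
f 53 31 55
f 53 55 54
f 54 55 56
f 54 56 34
f 55 31 57
f 55 57 56
f 56 57 58
f 56 58 34
f 57 31 32
f 57 32 58
f 58 32 33
f 58 33 34
f 59 96 75
f 96 70 99
f 75 99 64
f 96 99 75
f 59 75 71
f 75 64 76
f 71 76 60
f 75 76 71
f 59 71 80
f 71 60 81
f 80 81 66
f 71 81 80
f 59 80 92
f 80 66 95
f 92 95 69
f 80 95 92
f 59 92 96
f 92 69 100
f 96 100 70
f 92 100 96
f 60 76 87
f 76 64 90
f 87 90 68
f 76 90 87
f 64 99 77
f 99 70 98
f 77 98 63
f 99 98 77
f 70 100 97
f 100 69 93
f 97 93 61
f 100 93 97
f 69 95 94
f 95 66 82
f 94 82 65
f 95 82 94
f 66 81 86
f 81 60 83
f 86 83 67
f 81 83 86
f 62 88 74
f 88 68 89
f 74 89 63
f 88 89 74
f 62 74 72
f 74 63 73
f 72 73 61
f 74 73 72
f 62 72 79
f 72 61 78
f 79 78 65
f 72 78 79
f 62 79 84
f 79 65 85
f 84 85 67
f 79 85 84
f 62 84 88
f 84 67 91
f 88 91 68
f 84 91 88
f 63 89 77
f 89 68 90
f 77 90 64
f 89 90 77
f 61 73 97
f 73 63 98
f 97 98 70
f 73 98 97
f 65 78 94
f 78 61 93
f 94 93 69
f 78 93 94
f 67 85 86
f 85 65 82
f 86 82 66
f 85 82 86
f 68 91 87
f 91 67 83
f 87 83 60
f 91 83 87



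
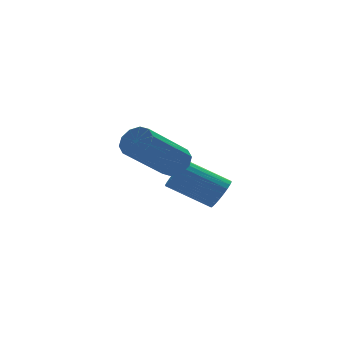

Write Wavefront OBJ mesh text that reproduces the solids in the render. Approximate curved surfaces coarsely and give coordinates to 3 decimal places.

v -2.965 0.693 -0.578
v -2.713 0.977 -0.127
v -4.223 0.35 1.11
v -4.475 0.067 0.658
v -2.942 1.208 -0.29
v -4.453 0.581 0.946
v -3.181 1.242 -0.564
v -4.691 0.616 0.672
v -3.337 1.067 -0.843
v -4.847 0.44 0.393
v -3.351 0.749 -1.021
v -4.861 0.122 0.215
v -3.217 0.41 -1.03
v -4.727 -0.217 0.207
v -2.987 0.179 -0.866
v -4.498 -0.448 0.37
v -2.749 0.144 -0.592
v -4.259 -0.482 0.644
v -2.593 0.32 -0.313
v -4.103 -0.307 0.923
v -2.579 0.638 -0.135
v -4.089 0.011 1.101
v -0.203 3.292 -3.233
v 0.089 3.159 -2.691
v -1.165 3.935 -1.825
v -1.457 4.068 -2.367
v 0.187 3.377 -2.746
v -1.067 4.154 -1.879
v 0.225 3.583 -2.875
v -1.028 4.359 -2.008
v 0.198 3.745 -3.058
v -1.055 4.521 -2.192
v 0.11 3.837 -3.268
v -1.143 4.613 -2.402
v -0.025 3.847 -3.473
v -1.279 4.623 -2.607
v -0.188 3.772 -3.641
v -1.442 4.548 -2.775
v -0.353 3.624 -3.747
v -1.607 4.4 -2.881
v -0.495 3.425 -3.775
v -1.749 4.201 -2.909
v -0.593 3.206 -3.721
v -1.847 3.983 -2.854
v -0.632 3.001 -3.592
v -1.885 3.777 -2.725
v -0.605 2.839 -3.408
v -1.858 3.615 -2.542
v -0.517 2.747 -3.198
v -1.77 3.523 -2.332
v -0.381 2.737 -2.993
v -1.635 3.513 -2.127
v -0.218 2.812 -2.825
v -1.472 3.588 -1.959
v -0.053 2.96 -2.719
v -1.307 3.736 -1.853
f 2 1 5
f 2 5 3
f 3 5 6
f 3 6 4
f 5 1 7
f 5 7 6
f 6 7 8
f 6 8 4
f 7 1 9
f 7 9 8
f 8 9 10
f 8 10 4
f 9 1 11
f 9 11 10
f 10 11 12
f 10 12 4
f 11 1 13
f 11 13 12
f 12 13 14
f 12 14 4
f 13 1 15
f 13 15 14
f 14 15 16
f 14 16 4
f 15 1 17
f 15 17 16
f 16 17 18
f 16 18 4
f 17 1 19
f 17 19 18
f 18 19 20
f 18 20 4
f 19 1 21
f 19 21 20
f 20 21 22
f 20 22 4
f 21 1 2
f 21 2 22
f 22 2 3
f 22 3 4
f 24 23 27
f 24 27 25
f 25 27 28
f 25 28 26
f 27 23 29
f 27 29 28
f 28 29 30
f 28 30 26
f 29 23 31
f 29 31 30
f 30 31 32
f 30 32 26
f 31 23 33
f 31 33 32
f 32 33 34
f 32 34 26
f 33 23 35
f 33 35 34
f 34 35 36
f 34 36 26
f 35 23 37
f 35 37 36
f 36 37 38
f 36 38 26
f 37 23 39
f 37 39 38
f 38 39 40
f 38 40 26
f 39 23 41
f 39 41 40
f 40 41 42
f 40 42 26
f 41 23 43
f 41 43 42
f 42 43 44
f 42 44 26
f 43 23 45
f 43 45 44
f 44 45 46
f 44 46 26
f 45 23 47
f 45 47 46
f 46 47 48
f 46 48 26
f 47 23 49
f 47 49 48
f 48 49 50
f 48 50 26
f 49 23 51
f 49 51 50
f 50 51 52
f 50 52 26
f 51 23 53
f 51 53 52
f 52 53 54
f 52 54 26
f 53 23 55
f 53 55 54
f 54 55 56
f 54 56 26
f 55 23 24
f 55 24 56
f 56 24 25
f 56 25 26



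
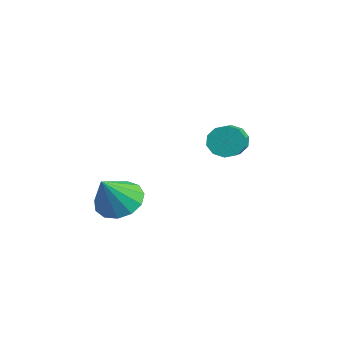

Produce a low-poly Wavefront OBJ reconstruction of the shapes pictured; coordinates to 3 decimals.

v -3.613 4.026 1.666
v -3.17 4.265 1.083
v -1.904 3.452 1.711
v -2.347 3.214 2.294
v -3.138 4.586 1.432
v -1.872 3.773 2.061
v -3.287 4.693 1.871
v -2.022 3.88 2.5
v -3.561 4.546 2.232
v -2.295 3.733 2.861
v -3.854 4.2 2.376
v -2.589 3.387 3.005
v -4.056 3.788 2.249
v -2.79 2.975 2.877
v -4.088 3.467 1.899
v -2.822 2.654 2.528
v -3.938 3.36 1.46
v -2.673 2.547 2.089
v -3.665 3.507 1.099
v -2.399 2.694 1.728
v -3.371 3.853 0.955
v -2.106 3.04 1.584
v -3.401 -0.778 -0.494
v -2.41 -0.686 -0.796
v -2.879 -1.722 0.934
v -2.521 -0.225 -0.451
v -2.912 0.06 -0.119
v -3.458 0.079 0.093
v -3.986 -0.174 0.119
v -4.328 -0.619 -0.05
v -4.376 -1.114 -0.36
v -4.115 -1.503 -0.712
v -3.627 -1.661 -0.995
v -3.067 -1.539 -1.119
v -2.613 -1.175 -1.045
f 2 1 5
f 2 5 3
f 3 5 6
f 3 6 4
f 5 1 7
f 5 7 6
f 6 7 8
f 6 8 4
f 7 1 9
f 7 9 8
f 8 9 10
f 8 10 4
f 9 1 11
f 9 11 10
f 10 11 12
f 10 12 4
f 11 1 13
f 11 13 12
f 12 13 14
f 12 14 4
f 13 1 15
f 13 15 14
f 14 15 16
f 14 16 4
f 15 1 17
f 15 17 16
f 16 17 18
f 16 18 4
f 17 1 19
f 17 19 18
f 18 19 20
f 18 20 4
f 19 1 21
f 19 21 20
f 20 21 22
f 20 22 4
f 21 1 2
f 21 2 22
f 22 2 3
f 22 3 4
f 24 23 26
f 24 26 25
f 26 23 27
f 26 27 25
f 27 23 28
f 27 28 25
f 28 23 29
f 28 29 25
f 29 23 30
f 29 30 25
f 30 23 31
f 30 31 25
f 31 23 32
f 31 32 25
f 32 23 33
f 32 33 25
f 33 23 34
f 33 34 25
f 34 23 35
f 34 35 25
f 35 23 24
f 35 24 25



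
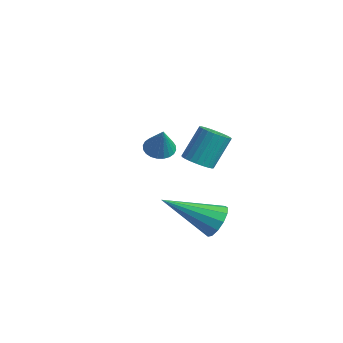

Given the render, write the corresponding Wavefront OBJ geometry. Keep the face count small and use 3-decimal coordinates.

v 1.798 -0.266 -0.487
v 2.168 -0.718 -0.815
v 0.862 -1.754 0.507
v 2.36 -0.629 -0.502
v 2.374 -0.426 -0.185
v 2.204 -0.171 0.037
v 1.906 0.053 0.092
v 1.573 0.176 -0.037
v 1.312 0.159 -0.309
v 1.205 0.007 -0.637
v 1.286 -0.232 -0.918
v 1.53 -0.481 -1.062
v 1.859 -0.663 -1.024
v 0.824 -0.378 1.779
v 1.335 -0.177 1.667
v 1.307 0.519 2.789
v 0.796 0.318 2.901
v 1.208 -0.027 1.571
v 1.18 0.668 2.693
v 1.023 0.07 1.507
v 0.995 0.765 2.629
v 0.807 0.098 1.484
v 0.779 0.793 2.606
v 0.594 0.054 1.506
v 0.566 0.749 2.628
v 0.416 -0.056 1.57
v 0.388 0.639 2.691
v 0.301 -0.214 1.665
v 0.273 0.481 2.787
v 0.264 -0.398 1.778
v 0.236 0.297 2.9
v 0.313 -0.579 1.891
v 0.285 0.117 3.013
v 0.44 -0.728 1.987
v 0.412 -0.033 3.109
v 0.625 -0.825 2.051
v 0.597 -0.13 3.173
v 0.841 -0.853 2.074
v 0.813 -0.158 3.196
v 1.054 -0.809 2.052
v 1.026 -0.114 3.174
v 1.232 -0.699 1.989
v 1.204 -0.004 3.11
v 1.347 -0.541 1.893
v 1.319 0.154 3.015
v 1.384 -0.357 1.78
v 1.356 0.338 2.902
v -2.5 0.322 0.773
v -2.129 -0.007 0.513
v -1.94 0.118 1.827
v -2.031 0.188 0.498
v -2.004 0.403 0.526
v -2.053 0.606 0.591
v -2.17 0.765 0.684
v -2.337 0.857 0.79
v -2.529 0.868 0.894
v -2.716 0.795 0.98
v -2.871 0.65 1.034
v -2.969 0.456 1.048
v -2.995 0.24 1.021
v -2.947 0.038 0.956
v -2.83 -0.122 0.863
v -2.663 -0.214 0.757
v -2.471 -0.224 0.653
v -2.283 -0.152 0.567
f 2 1 4
f 2 4 3
f 4 1 5
f 4 5 3
f 5 1 6
f 5 6 3
f 6 1 7
f 6 7 3
f 7 1 8
f 7 8 3
f 8 1 9
f 8 9 3
f 9 1 10
f 9 10 3
f 10 1 11
f 10 11 3
f 11 1 12
f 11 12 3
f 12 1 13
f 12 13 3
f 13 1 2
f 13 2 3
f 15 14 18
f 15 18 16
f 16 18 19
f 16 19 17
f 18 14 20
f 18 20 19
f 19 20 21
f 19 21 17
f 20 14 22
f 20 22 21
f 21 22 23
f 21 23 17
f 22 14 24
f 22 24 23
f 23 24 25
f 23 25 17
f 24 14 26
f 24 26 25
f 25 26 27
f 25 27 17
f 26 14 28
f 26 28 27
f 27 28 29
f 27 29 17
f 28 14 30
f 28 30 29
f 29 30 31
f 29 31 17
f 30 14 32
f 30 32 31
f 31 32 33
f 31 33 17
f 32 14 34
f 32 34 33
f 33 34 35
f 33 35 17
f 34 14 36
f 34 36 35
f 35 36 37
f 35 37 17
f 36 14 38
f 36 38 37
f 37 38 39
f 37 39 17
f 38 14 40
f 38 40 39
f 39 40 41
f 39 41 17
f 40 14 42
f 40 42 41
f 41 42 43
f 41 43 17
f 42 14 44
f 42 44 43
f 43 44 45
f 43 45 17
f 44 14 46
f 44 46 45
f 45 46 47
f 45 47 17
f 46 14 15
f 46 15 47
f 47 15 16
f 47 16 17
f 49 48 51
f 49 51 50
f 51 48 52
f 51 52 50
f 52 48 53
f 52 53 50
f 53 48 54
f 53 54 50
f 54 48 55
f 54 55 50
f 55 48 56
f 55 56 50
f 56 48 57
f 56 57 50
f 57 48 58
f 57 58 50
f 58 48 59
f 58 59 50
f 59 48 60
f 59 60 50
f 60 48 61
f 60 61 50
f 61 48 62
f 61 62 50
f 62 48 63
f 62 63 50
f 63 48 64
f 63 64 50
f 64 48 65
f 64 65 50
f 65 48 49
f 65 49 50



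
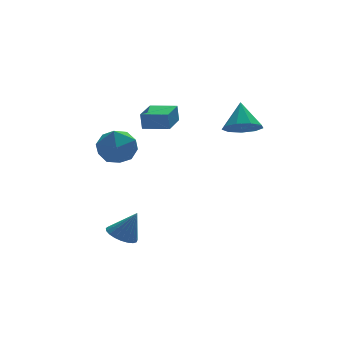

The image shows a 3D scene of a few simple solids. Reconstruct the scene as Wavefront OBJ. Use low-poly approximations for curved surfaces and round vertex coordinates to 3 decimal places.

v -3.135 -0.425 -4.399
v -2.386 -0.284 -4.753
v -2.425 -0.635 -2.981
v -2.483 0.038 -4.657
v -2.692 0.279 -4.516
v -2.978 0.399 -4.355
v -3.291 0.377 -4.202
v -3.577 0.216 -4.083
v -3.787 -0.056 -4.018
v -3.884 -0.392 -4.019
v -3.851 -0.733 -4.086
v -3.695 -1.021 -4.207
v -3.442 -1.206 -4.362
v -3.135 -1.256 -4.522
v -2.829 -1.162 -4.662
v -2.576 -0.94 -4.756
v -2.419 -0.63 -4.788
v -1.338 1.62 1.499
v -1.398 1.696 2.423
v -0.38 2.889 1.457
v -0.44 2.964 2.382
v -0.24 0.796 1.638
v -0.3 0.871 2.563
v 0.718 2.064 1.597
v 0.658 2.14 2.521
v -2.152 1.481 1.457
v -1.805 0.95 0.477
v -3.915 0.87 1.163
v -3.568 0.339 0.183
v -3.215 -0.062 1.221
v -2.126 0.315 1.403
v -3.594 1.505 0.237
v -2.505 1.882 0.419
v -2.696 0.964 -0.277
v -2.462 -0.004 0.332
v -3.258 1.824 1.308
v -3.024 0.856 1.917
v 3.131 -0.11 1.551
v 4.12 -0.301 1.47
v 3.429 0.89 2.829
v 3.952 0.245 1.082
v 3.4 0.625 0.913
v 2.723 0.661 1.043
v 2.236 0.336 1.41
v 2.168 -0.197 1.844
v 2.551 -0.69 2.14
v 3.205 -0.912 2.161
v 3.825 -0.758 1.897
f 2 1 4
f 2 4 3
f 4 1 5
f 4 5 3
f 5 1 6
f 5 6 3
f 6 1 7
f 6 7 3
f 7 1 8
f 7 8 3
f 8 1 9
f 8 9 3
f 9 1 10
f 9 10 3
f 10 1 11
f 10 11 3
f 11 1 12
f 11 12 3
f 12 1 13
f 12 13 3
f 13 1 14
f 13 14 3
f 14 1 15
f 14 15 3
f 15 1 16
f 15 16 3
f 16 1 17
f 16 17 3
f 17 1 2
f 17 2 3
f 19 21 18
f 22 19 18
f 18 21 20
f 20 22 18
f 19 25 21
f 23 19 22
f 23 25 19
f 21 25 20
f 24 22 20
f 20 25 24
f 24 23 22
f 25 23 24
f 26 37 31
f 26 31 27
f 26 27 33
f 26 33 36
f 26 36 37
f 27 31 35
f 31 37 30
f 37 36 28
f 36 33 32
f 33 27 34
f 29 35 30
f 29 30 28
f 29 28 32
f 29 32 34
f 29 34 35
f 30 35 31
f 28 30 37
f 32 28 36
f 34 32 33
f 35 34 27
f 39 38 41
f 39 41 40
f 41 38 42
f 41 42 40
f 42 38 43
f 42 43 40
f 43 38 44
f 43 44 40
f 44 38 45
f 44 45 40
f 45 38 46
f 45 46 40
f 46 38 47
f 46 47 40
f 47 38 48
f 47 48 40
f 48 38 39
f 48 39 40



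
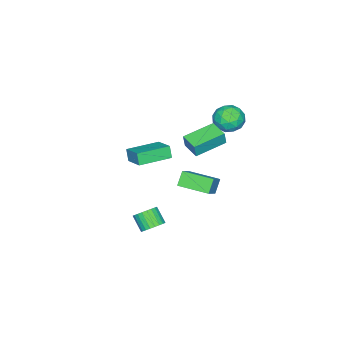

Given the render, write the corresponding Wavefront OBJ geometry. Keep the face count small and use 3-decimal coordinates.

v -3.546 3.17 3.439
v -2.705 2.942 3.127
v -3.655 1.838 4.113
v -2.814 1.61 3.801
v -2.906 2.266 4.447
v -2.839 3.09 4.03
v -3.521 1.69 3.21
v -3.454 2.514 2.793
v -2.69 2.028 2.985
v -2.31 2.384 3.75
v -4.05 2.396 3.49
v -3.67 2.752 4.255
v -3.115 3.173 3.224
v -3.245 1.607 4.016
v -3.299 1.993 4.396
v -2.804 1.859 4.213
v -3.194 3.26 3.755
v -2.7 3.126 3.571
v -2.819 2.729 4.347
v -3.66 1.654 3.669
v -3.166 1.52 3.485
v -3.556 2.921 3.027
v -3.061 2.787 2.844
v -3.541 2.051 2.893
v -2.612 2.502 2.957
v -2.677 1.719 3.353
v -3.092 1.766 3.006
v -3.053 2.25 2.761
v -2.389 2.711 3.406
v -2.454 1.928 3.803
v -2.508 2.314 4.183
v -2.468 2.798 3.938
v -2.38 2.174 3.323
v -3.906 2.852 3.437
v -3.971 2.069 3.834
v -3.892 1.982 3.302
v -3.852 2.466 3.057
v -3.683 3.061 3.887
v -3.748 2.278 4.283
v -3.307 2.53 4.479
v -3.268 3.014 4.234
v -3.98 2.606 3.917
v -1.566 -2.852 -0.931
v -1.766 -3.105 -0.199
v -3.215 -1.815 -1.022
v -3.415 -2.068 -0.29
v -0.905 -1.752 -0.37
v -1.105 -2.005 0.362
v -2.554 -0.715 -0.461
v -2.754 -0.968 0.271
v 0.419 -0.074 -3.872
v 1.083 -0.319 -3.813
v 0.745 -1.05 -3.049
v 0.081 -0.806 -3.108
v 1.082 -0.119 -3.621
v 0.744 -0.85 -2.858
v 0.98 0.088 -3.468
v 0.642 -0.643 -2.705
v 0.792 0.271 -3.376
v 0.455 -0.461 -2.613
v 0.548 0.4 -3.36
v 0.211 -0.331 -2.596
v 0.284 0.458 -3.421
v -0.053 -0.274 -2.658
v 0.041 0.434 -3.551
v -0.297 -0.297 -2.788
v -0.145 0.333 -3.73
v -0.482 -0.398 -2.967
v -0.245 0.17 -3.931
v -0.583 -0.561 -3.167
v -0.244 -0.03 -4.122
v -0.582 -0.761 -3.359
v -0.142 -0.237 -4.275
v -0.48 -0.968 -3.512
v 0.045 -0.419 -4.367
v -0.292 -1.151 -3.604
v 0.289 -0.549 -4.384
v -0.048 -1.28 -3.62
v 0.553 -0.606 -4.322
v 0.216 -1.338 -3.559
v 0.797 -0.583 -4.192
v 0.459 -1.314 -3.429
v 0.982 -0.482 -4.013
v 0.645 -1.213 -3.25
v -2.612 1.888 2.707
v -2.43 1.881 3.548
v -2.101 2.856 2.604
v -1.919 2.85 3.444
v -1.021 1.01 2.356
v -0.839 1.004 3.196
v -0.51 1.979 2.252
v -0.328 1.972 3.093
v 0.233 1.719 0.284
v -0.352 1.671 1.005
v -0.045 3.403 0.171
v -0.63 3.355 0.892
v 1.35 1.965 1.208
v 0.765 1.917 1.929
v 1.072 3.649 1.095
v 0.487 3.601 1.816
f 1 38 17
f 38 12 41
f 17 41 6
f 38 41 17
f 1 17 13
f 17 6 18
f 13 18 2
f 17 18 13
f 1 13 22
f 13 2 23
f 22 23 8
f 13 23 22
f 1 22 34
f 22 8 37
f 34 37 11
f 22 37 34
f 1 34 38
f 34 11 42
f 38 42 12
f 34 42 38
f 2 18 29
f 18 6 32
f 29 32 10
f 18 32 29
f 6 41 19
f 41 12 40
f 19 40 5
f 41 40 19
f 12 42 39
f 42 11 35
f 39 35 3
f 42 35 39
f 11 37 36
f 37 8 24
f 36 24 7
f 37 24 36
f 8 23 28
f 23 2 25
f 28 25 9
f 23 25 28
f 4 30 16
f 30 10 31
f 16 31 5
f 30 31 16
f 4 16 14
f 16 5 15
f 14 15 3
f 16 15 14
f 4 14 21
f 14 3 20
f 21 20 7
f 14 20 21
f 4 21 26
f 21 7 27
f 26 27 9
f 21 27 26
f 4 26 30
f 26 9 33
f 30 33 10
f 26 33 30
f 5 31 19
f 31 10 32
f 19 32 6
f 31 32 19
f 3 15 39
f 15 5 40
f 39 40 12
f 15 40 39
f 7 20 36
f 20 3 35
f 36 35 11
f 20 35 36
f 9 27 28
f 27 7 24
f 28 24 8
f 27 24 28
f 10 33 29
f 33 9 25
f 29 25 2
f 33 25 29
f 44 46 43
f 47 44 43
f 43 46 45
f 45 47 43
f 44 50 46
f 48 44 47
f 48 50 44
f 46 50 45
f 49 47 45
f 45 50 49
f 49 48 47
f 50 48 49
f 52 51 55
f 52 55 53
f 53 55 56
f 53 56 54
f 55 51 57
f 55 57 56
f 56 57 58
f 56 58 54
f 57 51 59
f 57 59 58
f 58 59 60
f 58 60 54
f 59 51 61
f 59 61 60
f 60 61 62
f 60 62 54
f 61 51 63
f 61 63 62
f 62 63 64
f 62 64 54
f 63 51 65
f 63 65 64
f 64 65 66
f 64 66 54
f 65 51 67
f 65 67 66
f 66 67 68
f 66 68 54
f 67 51 69
f 67 69 68
f 68 69 70
f 68 70 54
f 69 51 71
f 69 71 70
f 70 71 72
f 70 72 54
f 71 51 73
f 71 73 72
f 72 73 74
f 72 74 54
f 73 51 75
f 73 75 74
f 74 75 76
f 74 76 54
f 75 51 77
f 75 77 76
f 76 77 78
f 76 78 54
f 77 51 79
f 77 79 78
f 78 79 80
f 78 80 54
f 79 51 81
f 79 81 80
f 80 81 82
f 80 82 54
f 81 51 83
f 81 83 82
f 82 83 84
f 82 84 54
f 83 51 52
f 83 52 84
f 84 52 53
f 84 53 54
f 86 88 85
f 89 86 85
f 85 88 87
f 87 89 85
f 86 92 88
f 90 86 89
f 90 92 86
f 88 92 87
f 91 89 87
f 87 92 91
f 91 90 89
f 92 90 91
f 94 96 93
f 97 94 93
f 93 96 95
f 95 97 93
f 94 100 96
f 98 94 97
f 98 100 94
f 96 100 95
f 99 97 95
f 95 100 99
f 99 98 97
f 100 98 99



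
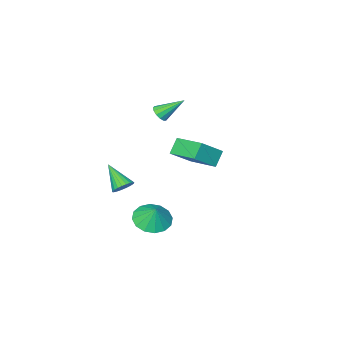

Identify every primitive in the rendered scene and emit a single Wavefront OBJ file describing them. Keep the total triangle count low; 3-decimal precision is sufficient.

v 0.122 -0.103 -4.417
v 0.99 -0.527 -4.325
v 0.258 0.383 -3.463
v 1.081 -0.092 -4.56
v 0.916 0.339 -4.756
v 0.538 0.652 -4.862
v 0.048 0.763 -4.848
v -0.422 0.641 -4.719
v -0.746 0.32 -4.509
v -0.837 -0.114 -4.275
v -0.672 -0.546 -4.079
v -0.294 -0.859 -3.973
v 0.196 -0.969 -3.987
v 0.666 -0.848 -4.116
v -2.587 -3.151 0.383
v -2.349 -3.374 0.787
v -3.493 -2.389 1.337
v -2.201 -3.127 0.73
v -2.176 -2.888 0.563
v -2.282 -2.732 0.338
v -2.485 -2.709 0.128
v -2.72 -2.826 -0.002
v -2.913 -3.046 -0.009
v -3.003 -3.3 0.108
v -2.961 -3.506 0.312
v -2.8 -3.599 0.538
v -2.572 -3.55 0.716
v 0.984 -1.207 -2.493
v 1.478 -1.397 -2.729
v 1.016 -2.373 -1.487
v 1.556 -1.257 -2.57
v 1.547 -1.11 -2.398
v 1.453 -0.977 -2.241
v 1.287 -0.879 -2.123
v 1.074 -0.831 -2.06
v 0.848 -0.841 -2.064
v 0.643 -0.906 -2.133
v 0.489 -1.017 -2.256
v 0.411 -1.157 -2.416
v 0.42 -1.304 -2.587
v 0.514 -1.437 -2.744
v 0.68 -1.535 -2.863
v 0.893 -1.583 -2.925
v 1.119 -1.573 -2.922
v 1.324 -1.508 -2.853
v -0.073 2.582 0.77
v -0.638 2.366 1.464
v -0.227 4.192 1.146
v -0.792 3.975 1.84
v 1.032 2.485 1.64
v 0.467 2.268 2.334
v 0.878 4.094 2.016
v 0.313 3.878 2.71
f 2 1 4
f 2 4 3
f 4 1 5
f 4 5 3
f 5 1 6
f 5 6 3
f 6 1 7
f 6 7 3
f 7 1 8
f 7 8 3
f 8 1 9
f 8 9 3
f 9 1 10
f 9 10 3
f 10 1 11
f 10 11 3
f 11 1 12
f 11 12 3
f 12 1 13
f 12 13 3
f 13 1 14
f 13 14 3
f 14 1 2
f 14 2 3
f 16 15 18
f 16 18 17
f 18 15 19
f 18 19 17
f 19 15 20
f 19 20 17
f 20 15 21
f 20 21 17
f 21 15 22
f 21 22 17
f 22 15 23
f 22 23 17
f 23 15 24
f 23 24 17
f 24 15 25
f 24 25 17
f 25 15 26
f 25 26 17
f 26 15 27
f 26 27 17
f 27 15 16
f 27 16 17
f 29 28 31
f 29 31 30
f 31 28 32
f 31 32 30
f 32 28 33
f 32 33 30
f 33 28 34
f 33 34 30
f 34 28 35
f 34 35 30
f 35 28 36
f 35 36 30
f 36 28 37
f 36 37 30
f 37 28 38
f 37 38 30
f 38 28 39
f 38 39 30
f 39 28 40
f 39 40 30
f 40 28 41
f 40 41 30
f 41 28 42
f 41 42 30
f 42 28 43
f 42 43 30
f 43 28 44
f 43 44 30
f 44 28 45
f 44 45 30
f 45 28 29
f 45 29 30
f 47 49 46
f 50 47 46
f 46 49 48
f 48 50 46
f 47 53 49
f 51 47 50
f 51 53 47
f 49 53 48
f 52 50 48
f 48 53 52
f 52 51 50
f 53 51 52



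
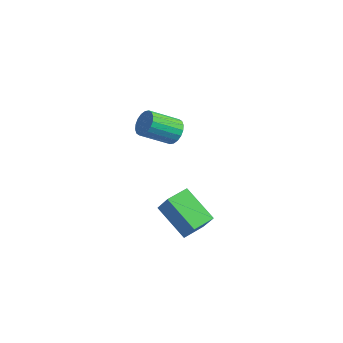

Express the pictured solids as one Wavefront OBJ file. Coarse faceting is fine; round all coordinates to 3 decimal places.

v 4.26 -4.438 1.022
v 2.617 -4.272 2.022
v 4.379 -3.264 1.023
v 2.737 -3.098 2.023
v 4.883 -4.502 2.057
v 3.241 -4.336 3.057
v 5.003 -3.328 2.058
v 3.36 -3.162 3.058
v -1.082 1.28 1.594
v -0.508 0.83 1.553
v -1.364 -0.349 2.505
v -1.938 0.1 2.546
v -0.447 1.002 1.822
v -1.302 -0.177 2.774
v -0.511 1.229 2.045
v -1.366 0.05 2.997
v -0.688 1.466 2.179
v -1.543 0.287 3.131
v -0.944 1.666 2.198
v -1.799 0.487 3.149
v -1.227 1.789 2.096
v -2.082 0.61 3.048
v -1.481 1.812 1.895
v -2.336 0.633 2.847
v -1.656 1.729 1.635
v -2.512 0.55 2.587
v -1.718 1.557 1.366
v -2.573 0.378 2.318
v -1.654 1.33 1.143
v -2.509 0.151 2.095
v -1.477 1.093 1.009
v -2.332 -0.086 1.961
v -1.221 0.893 0.991
v -2.076 -0.286 1.942
v -0.938 0.77 1.092
v -1.793 -0.409 2.044
v -0.684 0.747 1.293
v -1.539 -0.432 2.245
f 2 4 1
f 5 2 1
f 1 4 3
f 3 5 1
f 2 8 4
f 6 2 5
f 6 8 2
f 4 8 3
f 7 5 3
f 3 8 7
f 7 6 5
f 8 6 7
f 10 9 13
f 10 13 11
f 11 13 14
f 11 14 12
f 13 9 15
f 13 15 14
f 14 15 16
f 14 16 12
f 15 9 17
f 15 17 16
f 16 17 18
f 16 18 12
f 17 9 19
f 17 19 18
f 18 19 20
f 18 20 12
f 19 9 21
f 19 21 20
f 20 21 22
f 20 22 12
f 21 9 23
f 21 23 22
f 22 23 24
f 22 24 12
f 23 9 25
f 23 25 24
f 24 25 26
f 24 26 12
f 25 9 27
f 25 27 26
f 26 27 28
f 26 28 12
f 27 9 29
f 27 29 28
f 28 29 30
f 28 30 12
f 29 9 31
f 29 31 30
f 30 31 32
f 30 32 12
f 31 9 33
f 31 33 32
f 32 33 34
f 32 34 12
f 33 9 35
f 33 35 34
f 34 35 36
f 34 36 12
f 35 9 37
f 35 37 36
f 36 37 38
f 36 38 12
f 37 9 10
f 37 10 38
f 38 10 11
f 38 11 12



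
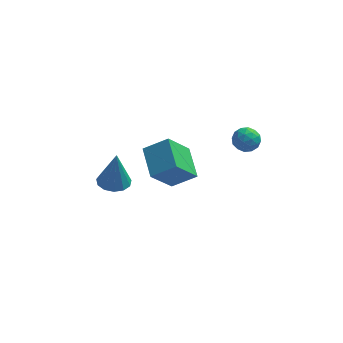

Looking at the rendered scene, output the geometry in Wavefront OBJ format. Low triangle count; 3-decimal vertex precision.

v -0.034 -3.85 4.083
v -0.462 -2.399 4.632
v -1.137 -3.909 3.378
v -1.565 -2.457 3.928
v 0.825 -3.063 2.672
v 0.397 -1.611 3.222
v -0.278 -3.121 1.968
v -0.706 -1.67 2.517
v -3.035 -0.492 -0.402
v -2.258 -0.316 -0.468
v -2.885 -0.448 1.482
v -2.477 0.078 -0.46
v -2.873 0.291 -0.433
v -3.321 0.256 -0.396
v -3.678 -0.017 -0.361
v -3.831 -0.44 -0.339
v -3.732 -0.88 -0.337
v -3.411 -1.197 -0.355
v -2.971 -1.289 -0.388
v -2.552 -1.129 -0.426
v -2.286 -0.766 -0.455
v 2.689 -0.101 3.011
v 3.241 -0.234 3.392
v 2.499 -1.186 2.908
v 3.051 -1.319 3.289
v 2.499 -1.034 3.574
v 2.616 -0.363 3.638
v 3.124 -1.057 2.662
v 3.241 -0.386 2.726
v 3.509 -0.824 3.177
v 3.123 -0.81 3.74
v 2.617 -0.61 2.56
v 2.231 -0.596 3.123
v 2.982 -0.072 3.21
v 2.758 -1.348 3.09
v 2.434 -1.18 3.257
v 2.758 -1.258 3.481
v 2.615 -0.148 3.355
v 2.939 -0.226 3.579
v 2.503 -0.696 3.686
v 2.801 -1.194 2.721
v 3.125 -1.272 2.945
v 2.982 -0.162 2.819
v 3.306 -0.24 3.043
v 3.237 -0.724 2.614
v 3.464 -0.497 3.308
v 3.352 -1.135 3.248
v 3.395 -0.981 2.879
v 3.464 -0.587 2.916
v 3.237 -0.489 3.639
v 3.125 -1.127 3.579
v 2.8 -0.959 3.746
v 2.869 -0.565 3.784
v 3.394 -0.836 3.513
v 2.615 -0.293 2.721
v 2.503 -0.931 2.661
v 2.871 -0.855 2.516
v 2.94 -0.461 2.554
v 2.388 -0.285 3.052
v 2.276 -0.923 2.992
v 2.276 -0.833 3.384
v 2.345 -0.439 3.421
v 2.346 -0.584 2.787
f 2 4 1
f 5 2 1
f 1 4 3
f 3 5 1
f 2 8 4
f 6 2 5
f 6 8 2
f 4 8 3
f 7 5 3
f 3 8 7
f 7 6 5
f 8 6 7
f 10 9 12
f 10 12 11
f 12 9 13
f 12 13 11
f 13 9 14
f 13 14 11
f 14 9 15
f 14 15 11
f 15 9 16
f 15 16 11
f 16 9 17
f 16 17 11
f 17 9 18
f 17 18 11
f 18 9 19
f 18 19 11
f 19 9 20
f 19 20 11
f 20 9 21
f 20 21 11
f 21 9 10
f 21 10 11
f 22 59 38
f 59 33 62
f 38 62 27
f 59 62 38
f 22 38 34
f 38 27 39
f 34 39 23
f 38 39 34
f 22 34 43
f 34 23 44
f 43 44 29
f 34 44 43
f 22 43 55
f 43 29 58
f 55 58 32
f 43 58 55
f 22 55 59
f 55 32 63
f 59 63 33
f 55 63 59
f 23 39 50
f 39 27 53
f 50 53 31
f 39 53 50
f 27 62 40
f 62 33 61
f 40 61 26
f 62 61 40
f 33 63 60
f 63 32 56
f 60 56 24
f 63 56 60
f 32 58 57
f 58 29 45
f 57 45 28
f 58 45 57
f 29 44 49
f 44 23 46
f 49 46 30
f 44 46 49
f 25 51 37
f 51 31 52
f 37 52 26
f 51 52 37
f 25 37 35
f 37 26 36
f 35 36 24
f 37 36 35
f 25 35 42
f 35 24 41
f 42 41 28
f 35 41 42
f 25 42 47
f 42 28 48
f 47 48 30
f 42 48 47
f 25 47 51
f 47 30 54
f 51 54 31
f 47 54 51
f 26 52 40
f 52 31 53
f 40 53 27
f 52 53 40
f 24 36 60
f 36 26 61
f 60 61 33
f 36 61 60
f 28 41 57
f 41 24 56
f 57 56 32
f 41 56 57
f 30 48 49
f 48 28 45
f 49 45 29
f 48 45 49
f 31 54 50
f 54 30 46
f 50 46 23
f 54 46 50



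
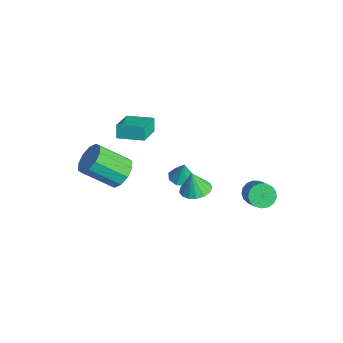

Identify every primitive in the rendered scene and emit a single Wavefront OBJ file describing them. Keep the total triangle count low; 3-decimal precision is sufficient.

v 3.632 -0.775 1.029
v 4.437 -1.086 1.135
v 3.408 -0.925 2.291
v 4.481 -0.676 1.191
v 4.329 -0.288 1.21
v 4.018 -0.012 1.188
v 3.619 0.089 1.129
v 3.222 -0.008 1.047
v 2.919 -0.281 0.961
v 2.78 -0.667 0.891
v 2.835 -1.078 0.852
v 3.073 -1.419 0.854
v 3.439 -1.613 0.896
v 3.849 -1.616 0.968
v 4.21 -1.425 1.055
v 3.09 3.022 -1.56
v 3.545 2.766 -2.126
v 4.865 2.502 -0.946
v 4.41 2.758 -0.38
v 3.61 3.129 -2.118
v 4.93 2.865 -0.938
v 3.556 3.467 -1.982
v 4.876 3.203 -0.802
v 3.395 3.703 -1.749
v 4.715 3.439 -0.569
v 3.164 3.783 -1.473
v 4.484 3.52 -0.293
v 2.917 3.689 -1.217
v 4.236 3.425 -0.037
v 2.709 3.442 -1.039
v 4.028 3.178 0.141
v 2.588 3.098 -0.981
v 3.908 2.835 0.199
v 2.582 2.738 -1.056
v 3.902 2.474 0.124
v 2.693 2.442 -1.246
v 4.013 2.178 -0.066
v 2.895 2.279 -1.508
v 4.215 2.015 -0.328
v 3.141 2.286 -1.782
v 4.461 2.022 -0.602
v 3.376 2.462 -2.005
v 4.696 2.198 -0.825
v -1.156 -3.242 2.015
v -1.513 -3.083 2.804
v -2.373 -2.147 1.243
v -2.73 -1.988 2.032
v -0.19 -2.032 2.208
v -0.547 -1.873 2.997
v -1.407 -0.937 1.436
v -1.764 -0.778 2.225
v 0.924 -0.407 -0.73
v 1.406 0.1 -0.85
v 1.116 -0.293 0.53
v 0.904 0.3 -0.791
v 0.414 0.085 -0.697
v 0.222 -0.418 -0.622
v 0.442 -0.915 -0.611
v 0.944 -1.114 -0.669
v 1.434 -0.9 -0.763
v 1.626 -0.397 -0.838
v -1.378 -2.928 -1.555
v -0.882 -2.488 -0.779
v -1.607 -4.053 0.571
v -2.102 -4.492 -0.205
v -1.462 -2.242 -0.805
v -2.187 -3.806 0.545
v -2.009 -2.257 -1.117
v -2.734 -3.822 0.233
v -2.316 -2.529 -1.597
v -3.04 -4.094 -0.247
v -2.263 -2.953 -2.06
v -2.988 -4.518 -0.71
v -1.873 -3.367 -2.331
v -2.598 -4.932 -0.981
v -1.293 -3.614 -2.305
v -2.018 -5.178 -0.955
v -0.746 -3.598 -1.993
v -1.471 -5.163 -0.643
v -0.44 -3.326 -1.513
v -1.164 -4.891 -0.163
v -0.492 -2.902 -1.05
v -1.217 -4.467 0.3
f 2 1 4
f 2 4 3
f 4 1 5
f 4 5 3
f 5 1 6
f 5 6 3
f 6 1 7
f 6 7 3
f 7 1 8
f 7 8 3
f 8 1 9
f 8 9 3
f 9 1 10
f 9 10 3
f 10 1 11
f 10 11 3
f 11 1 12
f 11 12 3
f 12 1 13
f 12 13 3
f 13 1 14
f 13 14 3
f 14 1 15
f 14 15 3
f 15 1 2
f 15 2 3
f 17 16 20
f 17 20 18
f 18 20 21
f 18 21 19
f 20 16 22
f 20 22 21
f 21 22 23
f 21 23 19
f 22 16 24
f 22 24 23
f 23 24 25
f 23 25 19
f 24 16 26
f 24 26 25
f 25 26 27
f 25 27 19
f 26 16 28
f 26 28 27
f 27 28 29
f 27 29 19
f 28 16 30
f 28 30 29
f 29 30 31
f 29 31 19
f 30 16 32
f 30 32 31
f 31 32 33
f 31 33 19
f 32 16 34
f 32 34 33
f 33 34 35
f 33 35 19
f 34 16 36
f 34 36 35
f 35 36 37
f 35 37 19
f 36 16 38
f 36 38 37
f 37 38 39
f 37 39 19
f 38 16 40
f 38 40 39
f 39 40 41
f 39 41 19
f 40 16 42
f 40 42 41
f 41 42 43
f 41 43 19
f 42 16 17
f 42 17 43
f 43 17 18
f 43 18 19
f 45 47 44
f 48 45 44
f 44 47 46
f 46 48 44
f 45 51 47
f 49 45 48
f 49 51 45
f 47 51 46
f 50 48 46
f 46 51 50
f 50 49 48
f 51 49 50
f 53 52 55
f 53 55 54
f 55 52 56
f 55 56 54
f 56 52 57
f 56 57 54
f 57 52 58
f 57 58 54
f 58 52 59
f 58 59 54
f 59 52 60
f 59 60 54
f 60 52 61
f 60 61 54
f 61 52 53
f 61 53 54
f 63 62 66
f 63 66 64
f 64 66 67
f 64 67 65
f 66 62 68
f 66 68 67
f 67 68 69
f 67 69 65
f 68 62 70
f 68 70 69
f 69 70 71
f 69 71 65
f 70 62 72
f 70 72 71
f 71 72 73
f 71 73 65
f 72 62 74
f 72 74 73
f 73 74 75
f 73 75 65
f 74 62 76
f 74 76 75
f 75 76 77
f 75 77 65
f 76 62 78
f 76 78 77
f 77 78 79
f 77 79 65
f 78 62 80
f 78 80 79
f 79 80 81
f 79 81 65
f 80 62 82
f 80 82 81
f 81 82 83
f 81 83 65
f 82 62 63
f 82 63 83
f 83 63 64
f 83 64 65



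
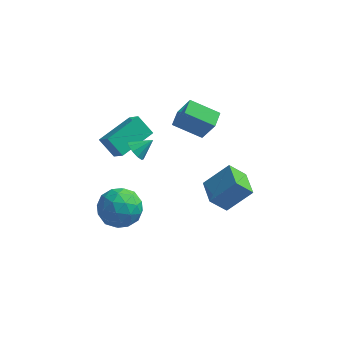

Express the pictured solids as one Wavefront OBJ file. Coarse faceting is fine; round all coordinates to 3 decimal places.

v -2.726 -2.139 -3.155
v -1.649 -1.758 -2.727
v -1.811 -3.042 -4.653
v -0.734 -2.661 -4.225
v -1.372 -3.501 -3.612
v -1.938 -2.943 -2.686
v -1.522 -1.857 -4.694
v -2.088 -1.299 -3.768
v -0.906 -1.584 -3.678
v -0.813 -2.6 -3.009
v -2.647 -2.2 -4.371
v -2.554 -3.216 -3.702
v -2.268 -1.87 -2.81
v -1.192 -2.93 -4.57
v -1.567 -3.424 -4.21
v -0.934 -3.2 -3.958
v -2.437 -2.566 -2.786
v -1.805 -2.342 -2.534
v -1.642 -3.366 -3.054
v -1.655 -2.458 -4.846
v -1.023 -2.234 -4.594
v -2.526 -1.6 -3.422
v -1.893 -1.376 -3.17
v -1.818 -1.434 -4.326
v -1.198 -1.543 -3.117
v -0.66 -2.074 -3.997
v -1.123 -1.601 -4.273
v -1.456 -1.274 -3.729
v -1.143 -2.14 -2.724
v -0.605 -2.671 -3.604
v -0.98 -3.164 -3.244
v -1.313 -2.836 -2.7
v -0.706 -2.038 -3.282
v -2.855 -2.129 -3.776
v -2.317 -2.66 -4.656
v -2.147 -1.964 -4.68
v -2.48 -1.636 -4.136
v -2.8 -2.726 -3.383
v -2.262 -3.257 -4.263
v -2.004 -3.526 -3.651
v -2.337 -3.199 -3.107
v -2.754 -2.762 -4.098
v 0.471 -0.521 1.8
v 1.151 -0.764 3.161
v 0.523 0.397 1.938
v 1.203 0.155 3.298
v 1.957 -0.495 1.062
v 2.637 -0.737 2.422
v 2.009 0.424 1.199
v 2.689 0.181 2.56
v 2.949 -3.311 -0.953
v 4.1 -2.74 0.206
v 2.345 -2.015 -0.991
v 3.495 -1.445 0.168
v 3.725 -2.975 -1.888
v 4.875 -2.405 -0.729
v 3.12 -1.68 -1.926
v 4.271 -1.109 -0.767
v -0.713 -3.037 1.987
v -0.309 -3.47 1.803
v 0.033 -2.583 2.553
v -0.294 -3.181 1.552
v -0.44 -2.836 1.467
v -0.689 -2.569 1.581
v -0.947 -2.48 1.85
v -1.116 -2.603 2.171
v -1.131 -2.893 2.421
v -0.985 -3.237 2.506
v -0.736 -3.505 2.393
v -0.478 -3.594 2.124
v -3.176 -0.668 -0.129
v -2.555 -1.312 0.758
v -2.059 0.997 0.297
v -1.438 0.354 1.184
v -2.342 -1.014 -0.964
v -1.721 -1.657 -0.077
v -1.225 0.652 -0.538
v -0.604 0.008 0.349
f 1 38 17
f 38 12 41
f 17 41 6
f 38 41 17
f 1 17 13
f 17 6 18
f 13 18 2
f 17 18 13
f 1 13 22
f 13 2 23
f 22 23 8
f 13 23 22
f 1 22 34
f 22 8 37
f 34 37 11
f 22 37 34
f 1 34 38
f 34 11 42
f 38 42 12
f 34 42 38
f 2 18 29
f 18 6 32
f 29 32 10
f 18 32 29
f 6 41 19
f 41 12 40
f 19 40 5
f 41 40 19
f 12 42 39
f 42 11 35
f 39 35 3
f 42 35 39
f 11 37 36
f 37 8 24
f 36 24 7
f 37 24 36
f 8 23 28
f 23 2 25
f 28 25 9
f 23 25 28
f 4 30 16
f 30 10 31
f 16 31 5
f 30 31 16
f 4 16 14
f 16 5 15
f 14 15 3
f 16 15 14
f 4 14 21
f 14 3 20
f 21 20 7
f 14 20 21
f 4 21 26
f 21 7 27
f 26 27 9
f 21 27 26
f 4 26 30
f 26 9 33
f 30 33 10
f 26 33 30
f 5 31 19
f 31 10 32
f 19 32 6
f 31 32 19
f 3 15 39
f 15 5 40
f 39 40 12
f 15 40 39
f 7 20 36
f 20 3 35
f 36 35 11
f 20 35 36
f 9 27 28
f 27 7 24
f 28 24 8
f 27 24 28
f 10 33 29
f 33 9 25
f 29 25 2
f 33 25 29
f 44 46 43
f 47 44 43
f 43 46 45
f 45 47 43
f 44 50 46
f 48 44 47
f 48 50 44
f 46 50 45
f 49 47 45
f 45 50 49
f 49 48 47
f 50 48 49
f 52 54 51
f 55 52 51
f 51 54 53
f 53 55 51
f 52 58 54
f 56 52 55
f 56 58 52
f 54 58 53
f 57 55 53
f 53 58 57
f 57 56 55
f 58 56 57
f 60 59 62
f 60 62 61
f 62 59 63
f 62 63 61
f 63 59 64
f 63 64 61
f 64 59 65
f 64 65 61
f 65 59 66
f 65 66 61
f 66 59 67
f 66 67 61
f 67 59 68
f 67 68 61
f 68 59 69
f 68 69 61
f 69 59 70
f 69 70 61
f 70 59 60
f 70 60 61
f 72 74 71
f 75 72 71
f 71 74 73
f 73 75 71
f 72 78 74
f 76 72 75
f 76 78 72
f 74 78 73
f 77 75 73
f 73 78 77
f 77 76 75
f 78 76 77

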